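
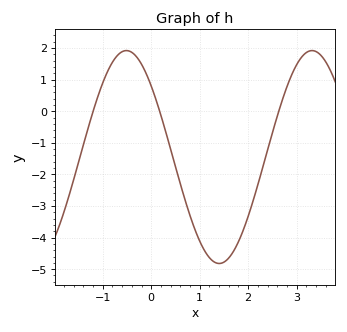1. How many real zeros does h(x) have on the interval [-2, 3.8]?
3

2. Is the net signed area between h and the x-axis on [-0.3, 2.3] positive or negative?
negative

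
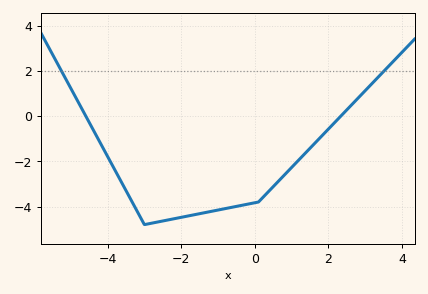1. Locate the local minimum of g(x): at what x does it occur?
-3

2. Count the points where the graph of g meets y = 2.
2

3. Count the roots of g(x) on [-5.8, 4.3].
2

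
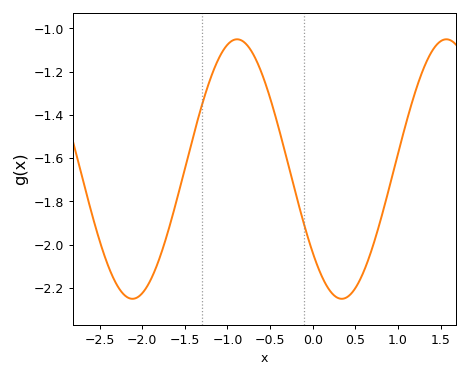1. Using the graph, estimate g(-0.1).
-1.91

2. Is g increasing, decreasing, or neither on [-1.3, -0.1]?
neither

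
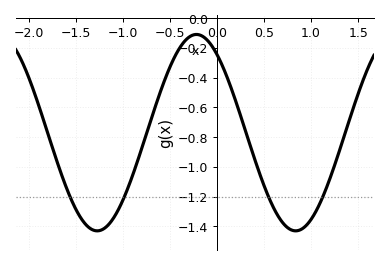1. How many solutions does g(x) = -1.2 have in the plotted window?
4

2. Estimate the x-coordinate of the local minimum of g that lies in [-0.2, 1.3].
0.8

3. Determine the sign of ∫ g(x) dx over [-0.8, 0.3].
negative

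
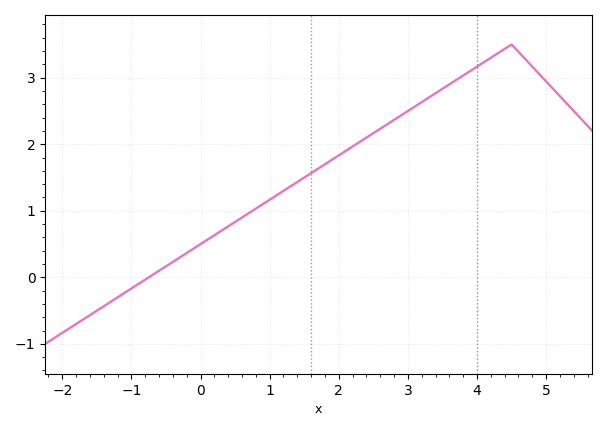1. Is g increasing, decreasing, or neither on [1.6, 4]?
increasing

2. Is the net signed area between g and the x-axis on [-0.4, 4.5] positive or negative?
positive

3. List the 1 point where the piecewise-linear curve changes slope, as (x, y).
(4.5, 3.5)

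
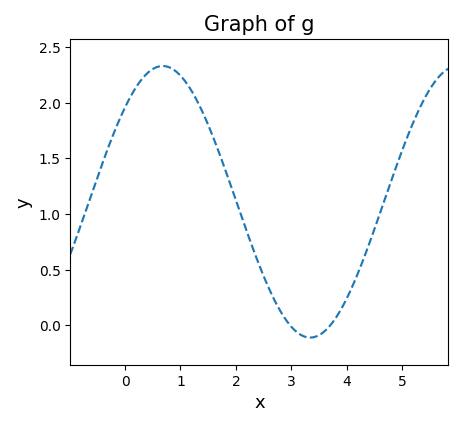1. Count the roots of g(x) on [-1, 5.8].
2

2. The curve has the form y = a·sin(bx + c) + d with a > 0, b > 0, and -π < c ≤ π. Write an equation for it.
y = 1.22sin(1.18x + 0.77) + 1.11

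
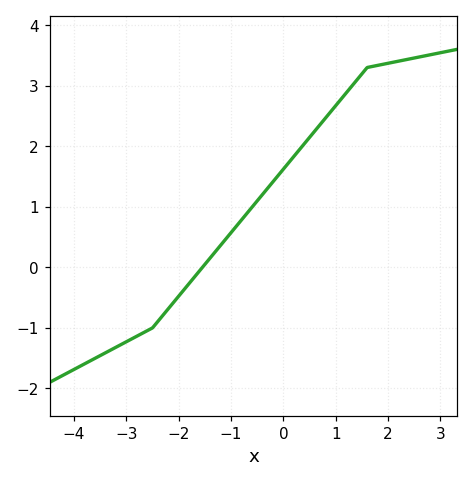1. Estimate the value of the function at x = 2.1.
3.39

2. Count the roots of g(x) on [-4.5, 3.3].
1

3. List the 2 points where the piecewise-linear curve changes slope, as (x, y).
(-2.5, -1); (1.6, 3.3)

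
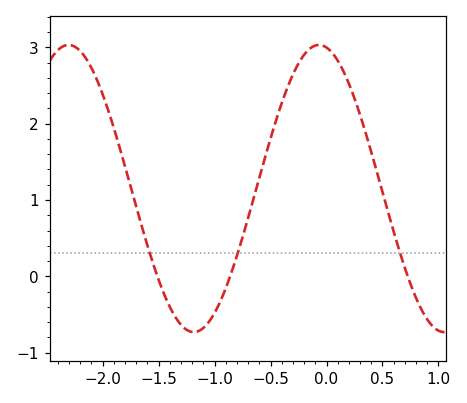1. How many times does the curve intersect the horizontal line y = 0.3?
3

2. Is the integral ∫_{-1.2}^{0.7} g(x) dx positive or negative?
positive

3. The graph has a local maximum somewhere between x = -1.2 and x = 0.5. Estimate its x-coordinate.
-0.05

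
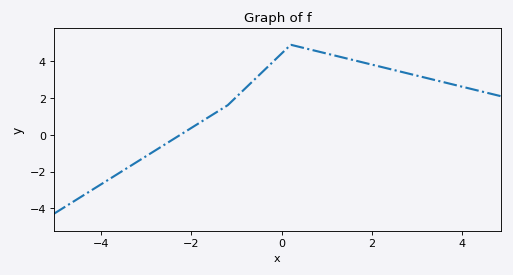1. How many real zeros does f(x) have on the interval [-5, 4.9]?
1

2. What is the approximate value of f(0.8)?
4.6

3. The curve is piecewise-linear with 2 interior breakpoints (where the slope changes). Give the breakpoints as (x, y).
(-1.2, 1.6); (0.2, 4.9)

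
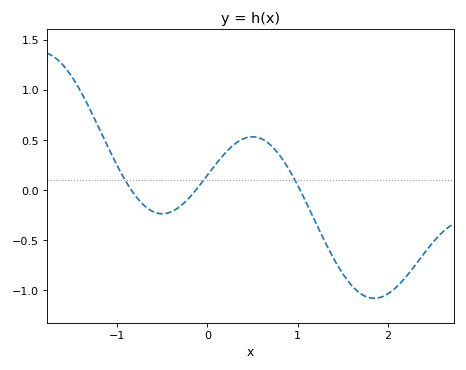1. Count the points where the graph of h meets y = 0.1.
3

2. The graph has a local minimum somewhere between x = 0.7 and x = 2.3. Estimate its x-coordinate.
1.85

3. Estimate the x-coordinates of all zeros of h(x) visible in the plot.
-0.843, -0.123, 1.02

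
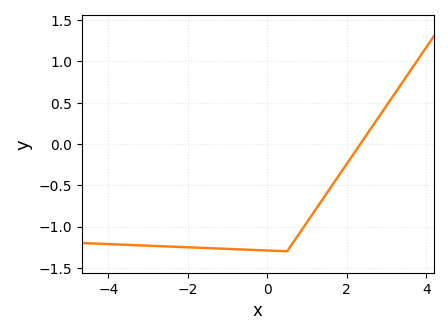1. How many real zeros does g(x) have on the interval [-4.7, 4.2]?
1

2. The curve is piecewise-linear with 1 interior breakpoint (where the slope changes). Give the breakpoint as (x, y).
(0.5, -1.3)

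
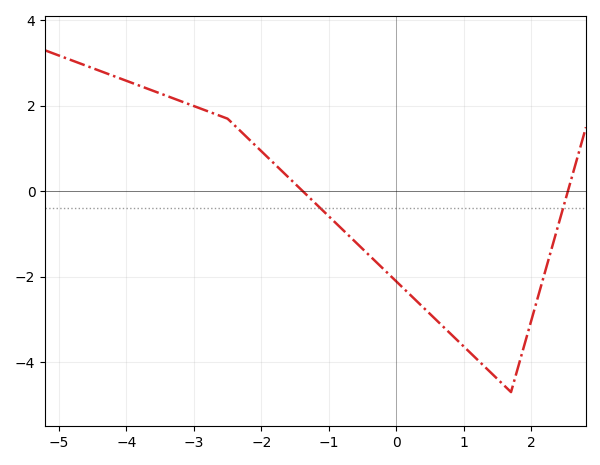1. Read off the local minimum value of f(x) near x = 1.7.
-4.7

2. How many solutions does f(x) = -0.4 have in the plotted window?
2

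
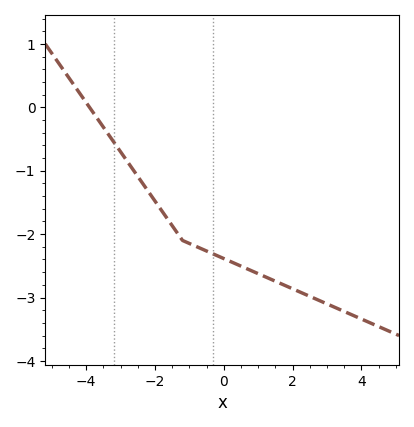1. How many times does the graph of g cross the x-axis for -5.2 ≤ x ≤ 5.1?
1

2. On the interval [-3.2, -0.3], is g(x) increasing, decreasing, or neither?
decreasing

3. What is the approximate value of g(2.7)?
-3.03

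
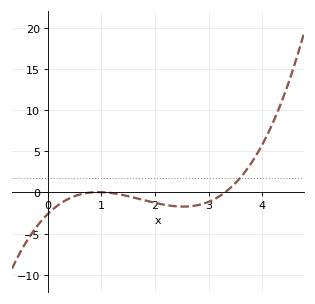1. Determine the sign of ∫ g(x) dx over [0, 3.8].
negative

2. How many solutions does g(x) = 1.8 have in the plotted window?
1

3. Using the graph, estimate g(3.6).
2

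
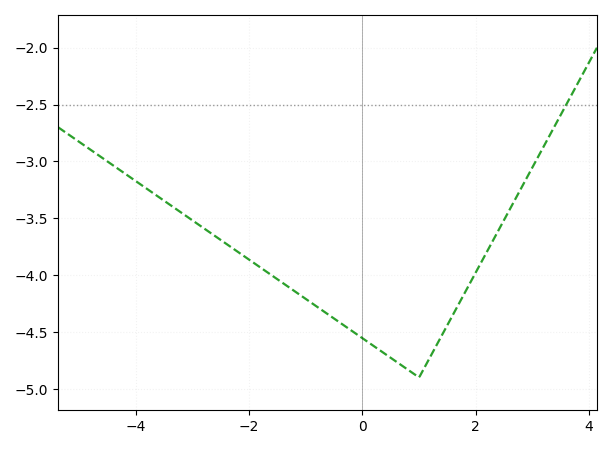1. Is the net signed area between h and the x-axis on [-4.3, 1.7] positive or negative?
negative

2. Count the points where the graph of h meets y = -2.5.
1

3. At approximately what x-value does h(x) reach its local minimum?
1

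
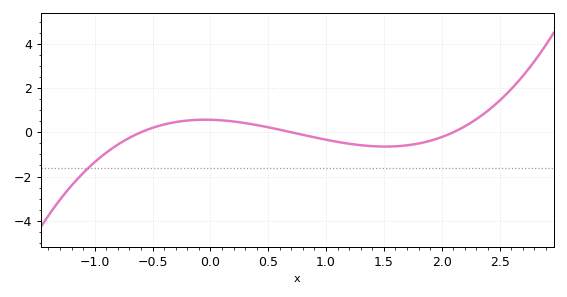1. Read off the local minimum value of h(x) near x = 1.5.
-0.645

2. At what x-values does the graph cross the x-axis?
-0.6, 0.7, 2.1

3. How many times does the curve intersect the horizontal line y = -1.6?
1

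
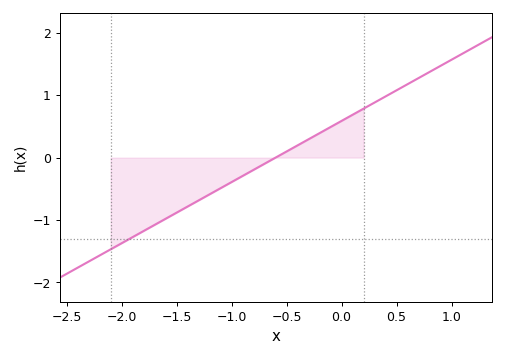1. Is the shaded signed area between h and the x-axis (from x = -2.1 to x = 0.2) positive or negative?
negative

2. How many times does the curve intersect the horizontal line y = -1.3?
1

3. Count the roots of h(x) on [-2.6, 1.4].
1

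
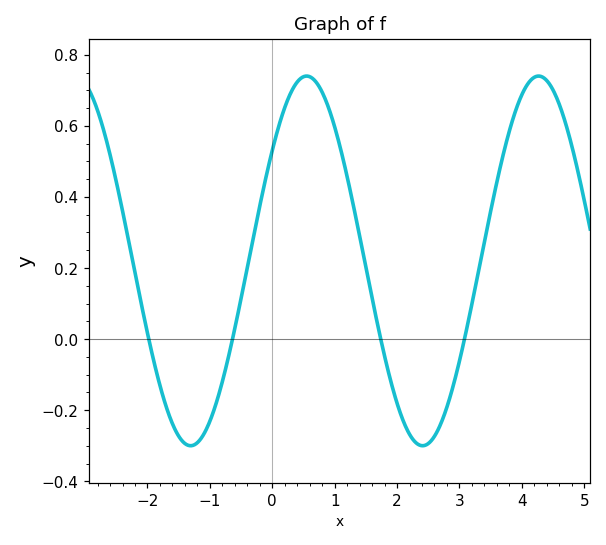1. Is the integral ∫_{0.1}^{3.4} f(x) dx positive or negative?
positive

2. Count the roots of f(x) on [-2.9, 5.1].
4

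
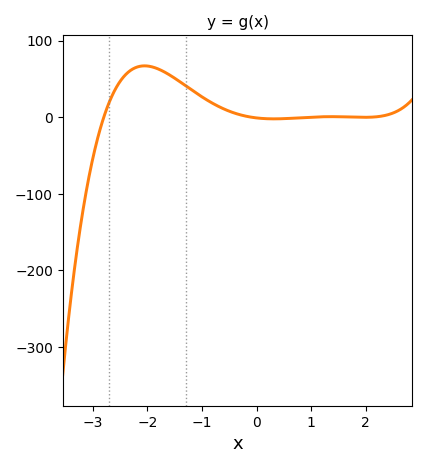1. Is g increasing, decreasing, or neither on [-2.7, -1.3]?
neither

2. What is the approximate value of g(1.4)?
0.663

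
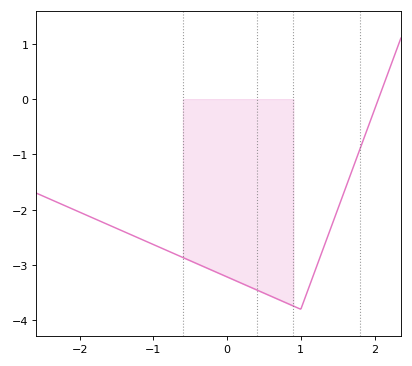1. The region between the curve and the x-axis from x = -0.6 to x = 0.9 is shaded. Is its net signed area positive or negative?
negative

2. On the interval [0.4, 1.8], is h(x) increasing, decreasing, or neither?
neither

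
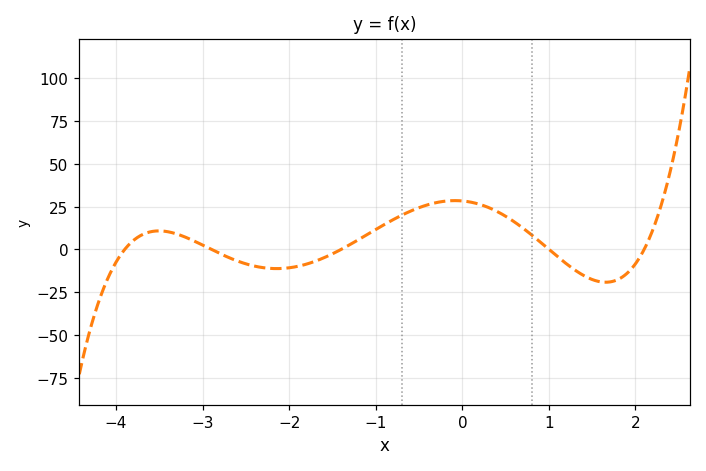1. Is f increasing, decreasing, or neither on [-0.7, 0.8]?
neither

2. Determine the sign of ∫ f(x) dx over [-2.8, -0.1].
positive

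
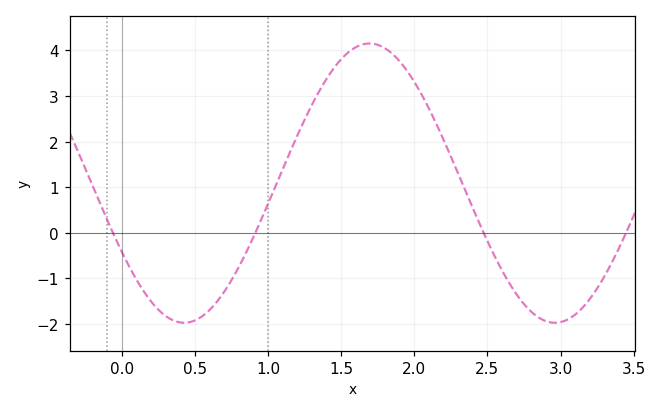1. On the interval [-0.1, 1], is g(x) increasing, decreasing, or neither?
neither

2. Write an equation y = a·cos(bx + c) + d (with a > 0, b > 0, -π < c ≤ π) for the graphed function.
y = 3.06cos(2.5x + 2.1) + 1.09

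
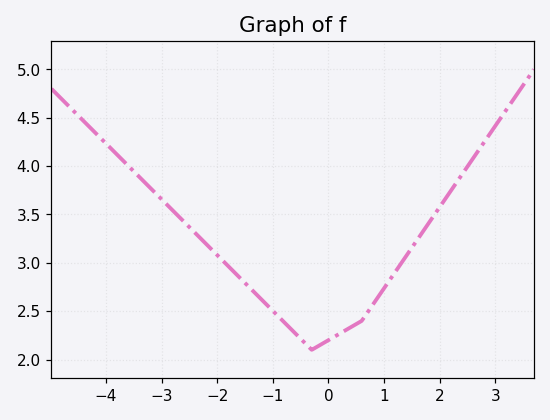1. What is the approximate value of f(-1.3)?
2.7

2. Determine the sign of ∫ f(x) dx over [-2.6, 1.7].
positive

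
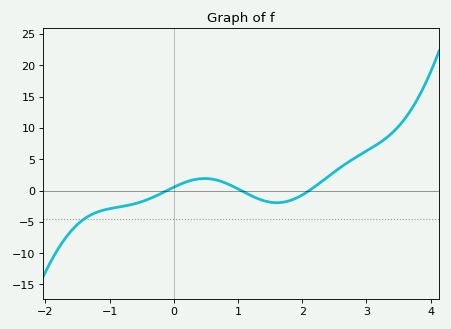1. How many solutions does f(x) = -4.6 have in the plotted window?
1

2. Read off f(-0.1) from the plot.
0.029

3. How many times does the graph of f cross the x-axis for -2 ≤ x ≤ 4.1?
3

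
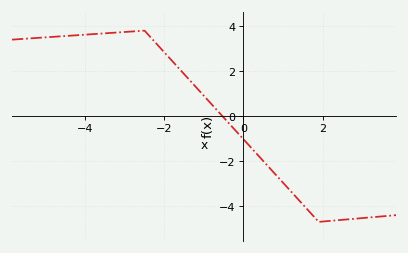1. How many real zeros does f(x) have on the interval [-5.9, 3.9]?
1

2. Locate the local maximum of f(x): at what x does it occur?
-2.6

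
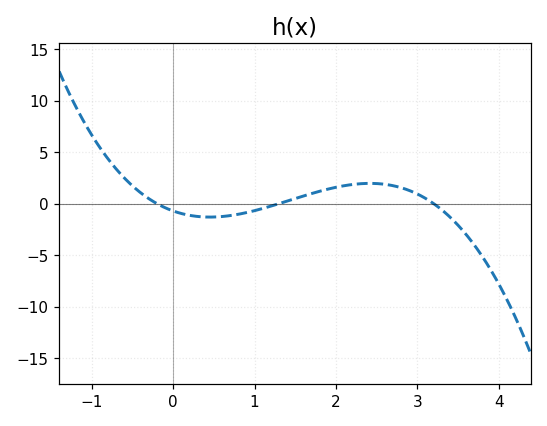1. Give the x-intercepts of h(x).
-0.2, 1.3, 3.2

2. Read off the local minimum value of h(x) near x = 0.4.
-1.5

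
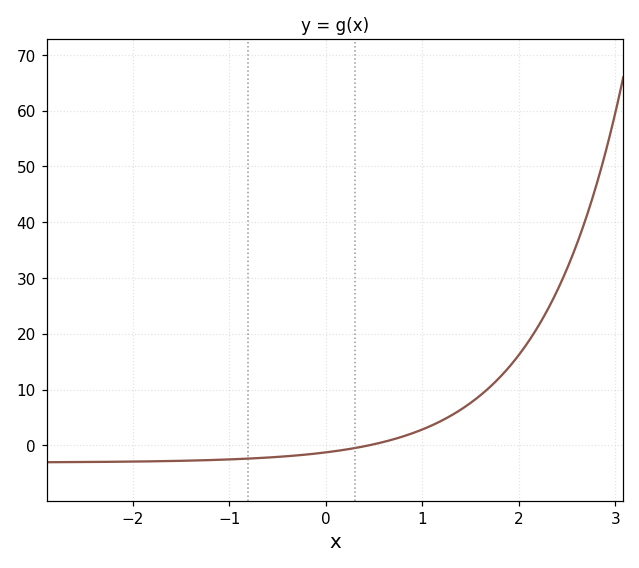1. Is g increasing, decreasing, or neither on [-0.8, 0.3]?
increasing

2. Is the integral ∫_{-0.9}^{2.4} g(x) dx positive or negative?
positive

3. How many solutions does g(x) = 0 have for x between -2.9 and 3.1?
1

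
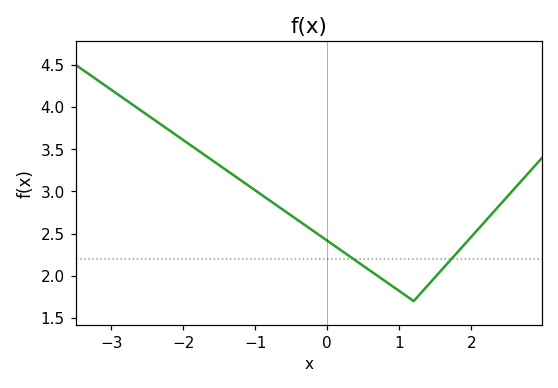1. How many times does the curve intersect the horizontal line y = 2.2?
2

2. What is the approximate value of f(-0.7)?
2.83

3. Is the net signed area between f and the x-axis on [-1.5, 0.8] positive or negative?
positive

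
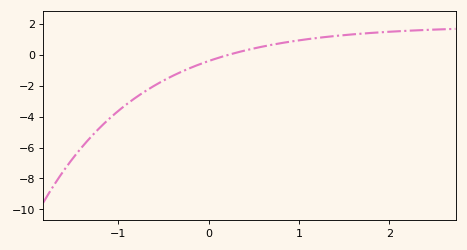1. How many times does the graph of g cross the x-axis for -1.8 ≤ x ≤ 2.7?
1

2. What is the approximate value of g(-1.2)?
-4.8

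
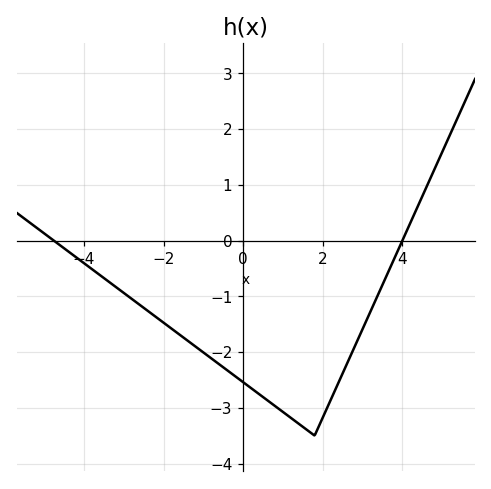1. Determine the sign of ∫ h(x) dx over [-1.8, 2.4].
negative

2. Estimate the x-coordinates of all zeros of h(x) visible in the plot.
-4.8, 4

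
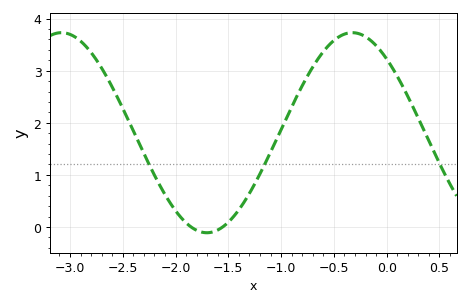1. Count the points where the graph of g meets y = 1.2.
3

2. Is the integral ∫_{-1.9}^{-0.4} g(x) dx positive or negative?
positive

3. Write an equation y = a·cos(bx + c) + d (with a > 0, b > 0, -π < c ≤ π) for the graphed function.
y = 1.92cos(2.3x + 0.74) + 1.81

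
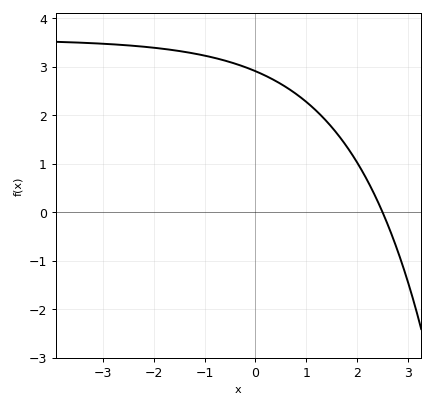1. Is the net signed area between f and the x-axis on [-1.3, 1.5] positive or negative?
positive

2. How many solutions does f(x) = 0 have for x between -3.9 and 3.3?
1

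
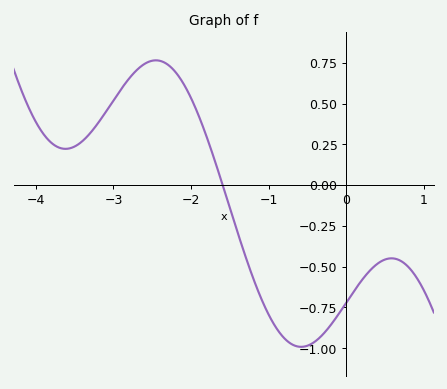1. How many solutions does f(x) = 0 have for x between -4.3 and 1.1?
1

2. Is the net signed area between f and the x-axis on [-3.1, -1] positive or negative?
positive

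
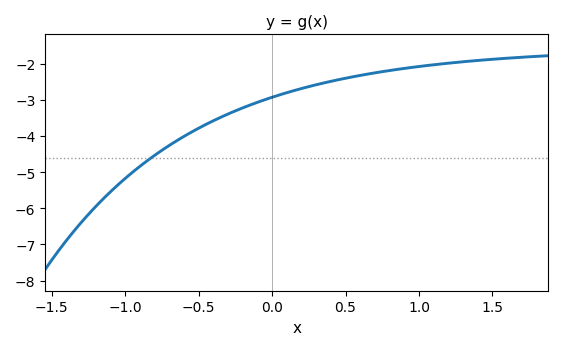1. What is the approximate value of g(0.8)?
-2.2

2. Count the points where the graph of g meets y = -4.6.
1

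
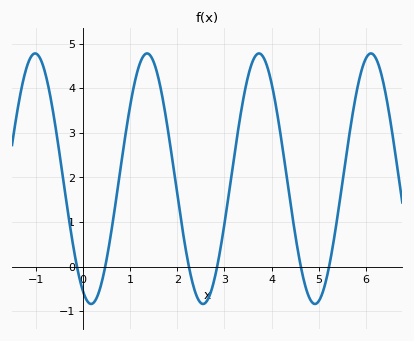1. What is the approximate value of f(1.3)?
4.74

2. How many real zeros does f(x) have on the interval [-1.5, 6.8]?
6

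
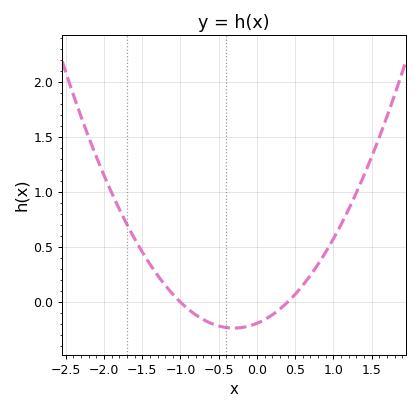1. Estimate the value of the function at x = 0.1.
-0.15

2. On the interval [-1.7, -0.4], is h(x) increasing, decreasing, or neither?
decreasing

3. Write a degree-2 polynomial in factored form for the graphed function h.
y = 0.48(x + 1)(x - 0.4)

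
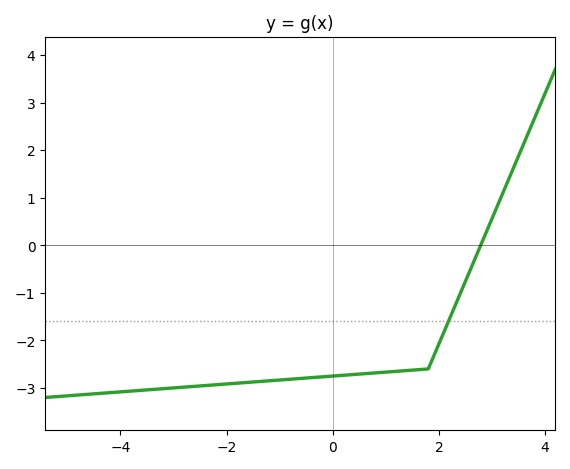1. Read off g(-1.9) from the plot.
-2.9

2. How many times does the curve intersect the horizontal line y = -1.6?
1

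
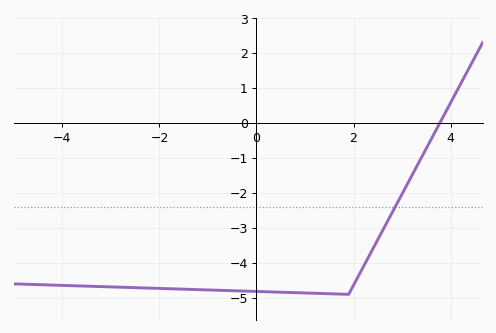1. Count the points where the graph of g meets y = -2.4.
1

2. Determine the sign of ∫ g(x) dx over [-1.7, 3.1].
negative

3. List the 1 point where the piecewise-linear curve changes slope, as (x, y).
(1.9, -4.9)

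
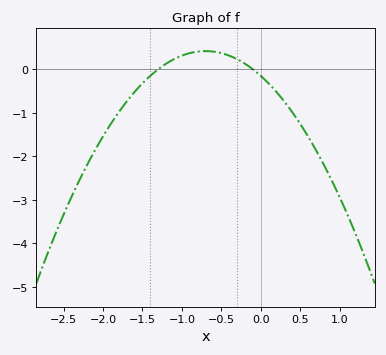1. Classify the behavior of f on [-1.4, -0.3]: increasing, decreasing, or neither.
neither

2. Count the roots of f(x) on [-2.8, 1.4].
2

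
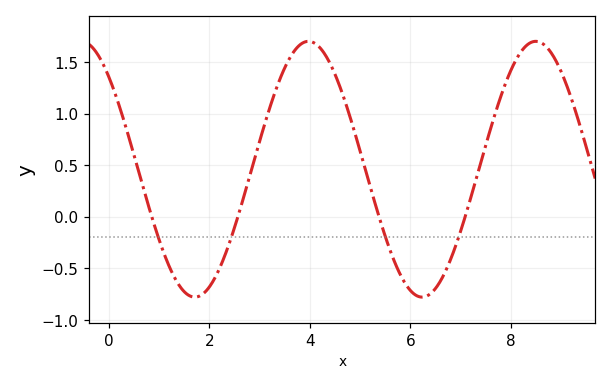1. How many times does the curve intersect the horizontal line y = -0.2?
4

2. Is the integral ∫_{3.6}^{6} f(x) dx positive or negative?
positive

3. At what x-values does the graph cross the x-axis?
0.857, 2.57, 5.38, 7.09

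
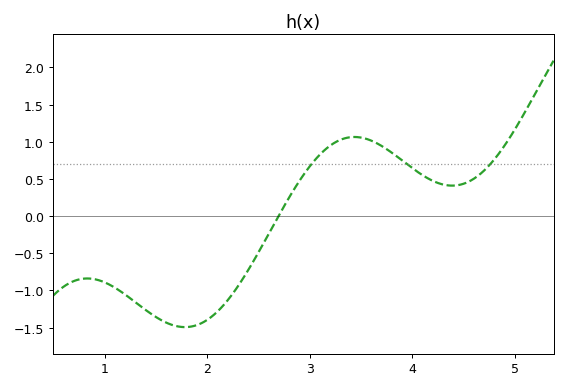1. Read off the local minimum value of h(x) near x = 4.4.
0.411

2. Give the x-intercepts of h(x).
2.69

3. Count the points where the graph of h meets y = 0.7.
3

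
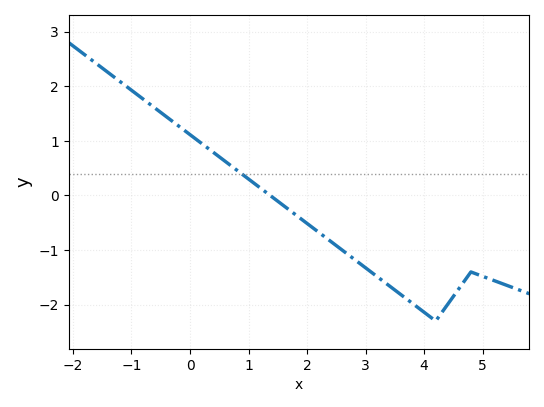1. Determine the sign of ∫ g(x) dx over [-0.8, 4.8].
negative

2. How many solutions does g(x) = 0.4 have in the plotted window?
1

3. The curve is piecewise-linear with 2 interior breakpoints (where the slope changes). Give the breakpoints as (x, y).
(4.2, -2.3); (4.8, -1.4)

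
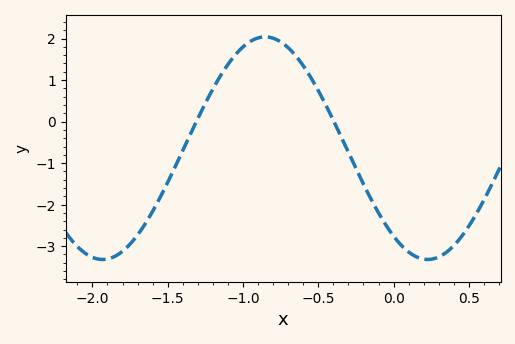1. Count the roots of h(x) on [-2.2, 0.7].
2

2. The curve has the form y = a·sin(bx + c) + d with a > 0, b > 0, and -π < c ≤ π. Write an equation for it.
y = 2.68sin(2.9x - 2.2) - 0.64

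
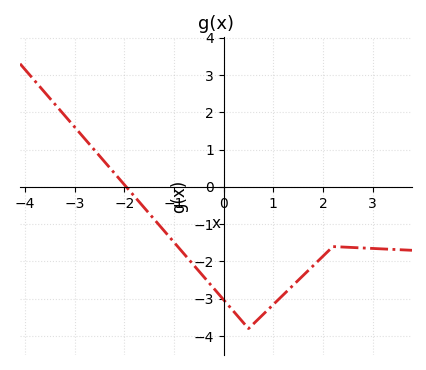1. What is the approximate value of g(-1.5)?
-0.7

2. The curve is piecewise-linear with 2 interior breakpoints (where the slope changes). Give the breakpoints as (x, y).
(0.5, -3.8); (2.2, -1.6)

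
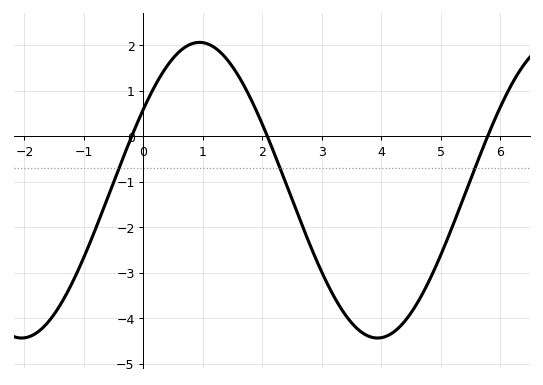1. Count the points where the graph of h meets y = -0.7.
3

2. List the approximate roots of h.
-0.2, 2, 5.8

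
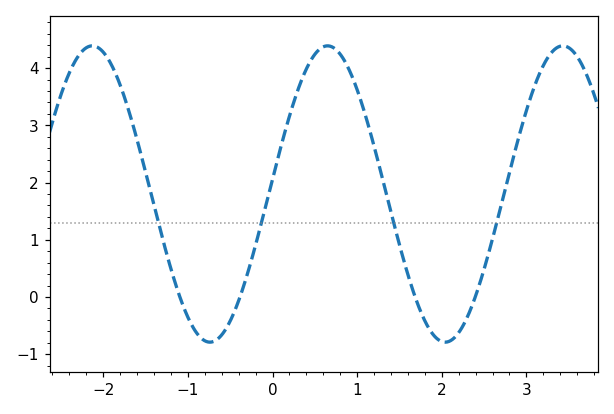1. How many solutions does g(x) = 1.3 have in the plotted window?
4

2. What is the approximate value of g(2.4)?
0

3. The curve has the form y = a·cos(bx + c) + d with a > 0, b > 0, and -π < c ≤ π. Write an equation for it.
y = 2.59cos(2.3x - 1.5) + 1.8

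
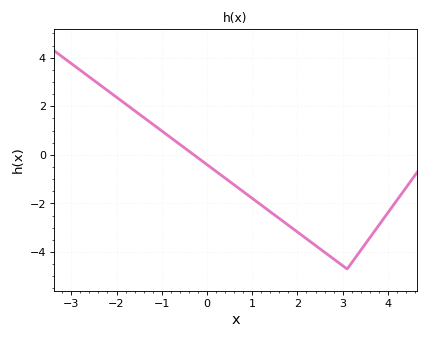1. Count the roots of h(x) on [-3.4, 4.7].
1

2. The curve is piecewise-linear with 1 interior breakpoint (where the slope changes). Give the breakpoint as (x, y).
(3.1, -4.7)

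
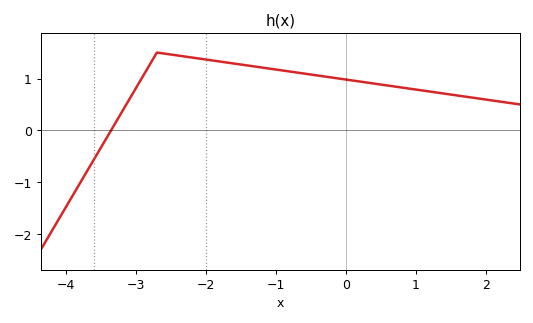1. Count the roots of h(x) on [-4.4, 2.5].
1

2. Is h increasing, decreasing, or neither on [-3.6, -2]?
neither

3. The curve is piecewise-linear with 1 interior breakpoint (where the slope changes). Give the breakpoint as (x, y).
(-2.7, 1.5)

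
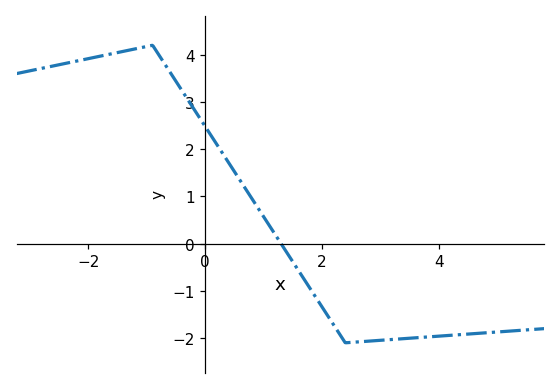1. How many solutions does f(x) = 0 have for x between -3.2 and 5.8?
1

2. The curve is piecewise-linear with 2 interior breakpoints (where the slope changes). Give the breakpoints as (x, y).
(-0.9, 4.2); (2.4, -2.1)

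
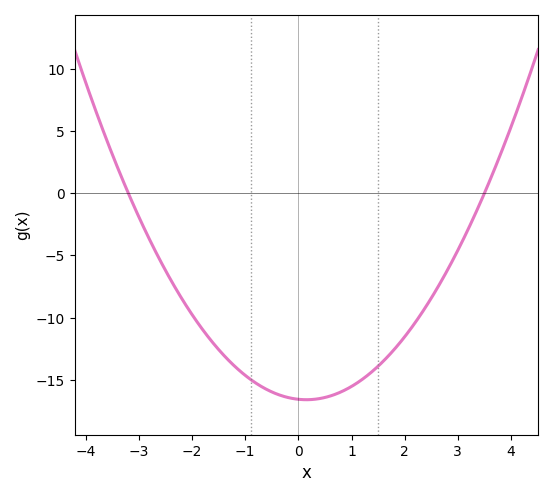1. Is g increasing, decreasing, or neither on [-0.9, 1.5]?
neither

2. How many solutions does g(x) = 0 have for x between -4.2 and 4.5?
2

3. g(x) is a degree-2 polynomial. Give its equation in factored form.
y = 1.48(x + 3.2)(x - 3.5)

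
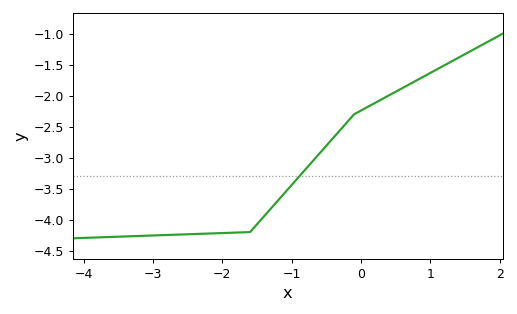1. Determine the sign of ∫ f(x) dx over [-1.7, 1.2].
negative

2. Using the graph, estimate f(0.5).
-1.94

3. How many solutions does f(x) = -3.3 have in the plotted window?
1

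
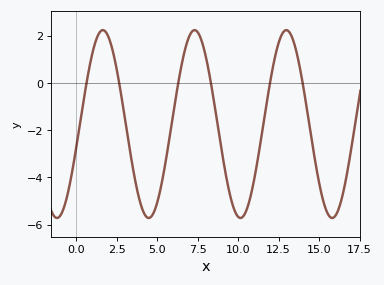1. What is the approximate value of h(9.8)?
-5.44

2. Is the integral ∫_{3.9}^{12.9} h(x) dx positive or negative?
negative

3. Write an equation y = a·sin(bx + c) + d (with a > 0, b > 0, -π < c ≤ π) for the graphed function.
y = 3.98sin(1.11x - 0.262) - 1.74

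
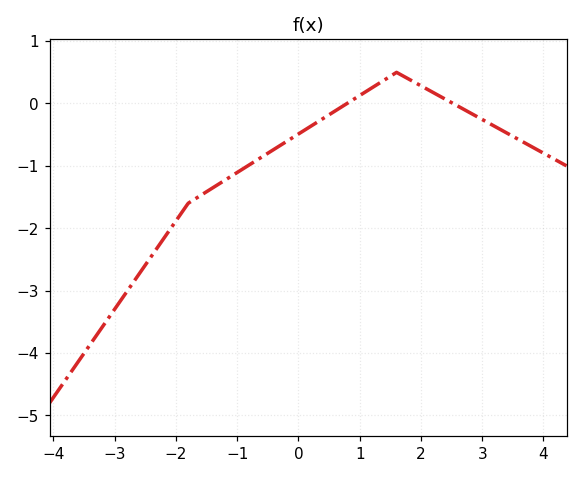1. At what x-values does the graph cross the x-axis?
0.8, 2.6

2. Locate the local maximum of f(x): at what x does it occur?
1.6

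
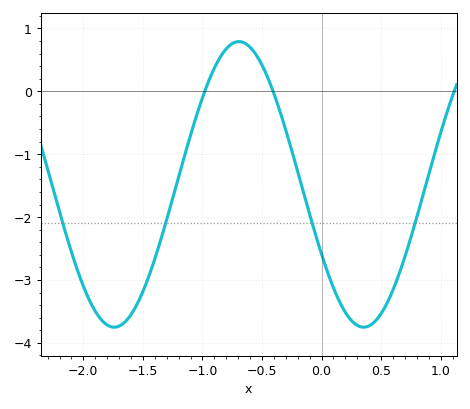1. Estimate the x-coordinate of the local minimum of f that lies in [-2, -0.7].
-1.74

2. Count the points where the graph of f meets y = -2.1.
4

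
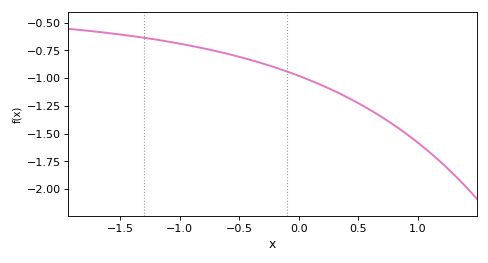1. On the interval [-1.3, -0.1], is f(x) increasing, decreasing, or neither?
decreasing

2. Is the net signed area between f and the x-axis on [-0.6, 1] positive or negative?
negative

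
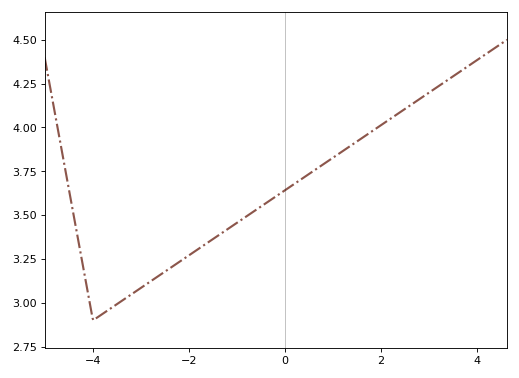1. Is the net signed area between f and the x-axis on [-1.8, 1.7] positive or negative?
positive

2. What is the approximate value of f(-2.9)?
3.1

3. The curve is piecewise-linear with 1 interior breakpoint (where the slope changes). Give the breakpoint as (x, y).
(-4, 2.9)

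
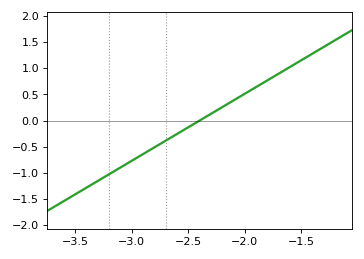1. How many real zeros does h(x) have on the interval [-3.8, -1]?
1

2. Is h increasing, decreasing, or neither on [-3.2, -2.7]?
increasing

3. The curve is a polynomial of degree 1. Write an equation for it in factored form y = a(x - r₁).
y = 1.28(x + 2.4)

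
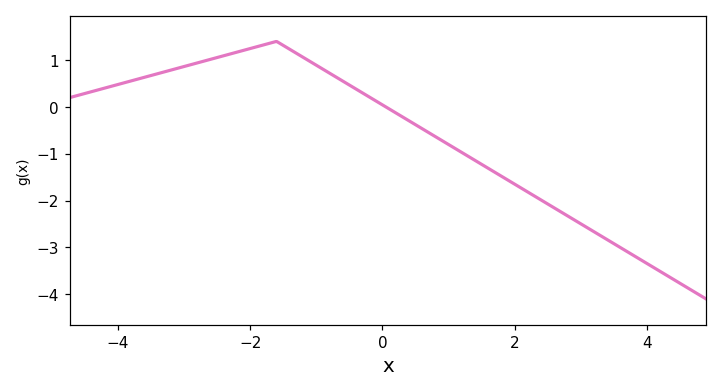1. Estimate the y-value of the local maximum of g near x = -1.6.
1.4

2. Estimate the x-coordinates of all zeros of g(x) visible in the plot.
0.054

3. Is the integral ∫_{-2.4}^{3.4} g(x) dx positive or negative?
negative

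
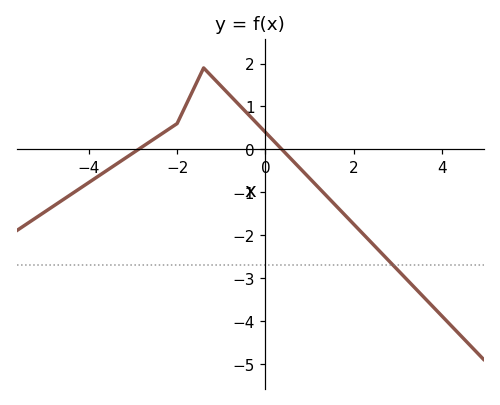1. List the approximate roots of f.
-2.87, 0.373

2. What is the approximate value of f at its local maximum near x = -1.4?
1.9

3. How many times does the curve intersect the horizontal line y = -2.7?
1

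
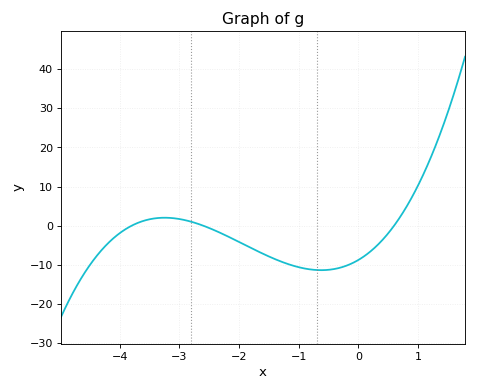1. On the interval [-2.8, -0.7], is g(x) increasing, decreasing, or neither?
decreasing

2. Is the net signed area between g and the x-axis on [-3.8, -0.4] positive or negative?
negative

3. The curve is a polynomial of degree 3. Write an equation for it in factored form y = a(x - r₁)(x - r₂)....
y = 1.48(x + 3.8)(x + 2.6)(x - 0.6)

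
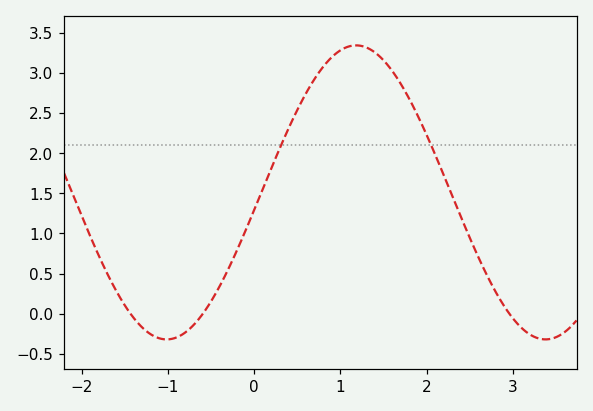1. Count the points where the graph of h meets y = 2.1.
2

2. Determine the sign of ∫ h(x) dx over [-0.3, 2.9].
positive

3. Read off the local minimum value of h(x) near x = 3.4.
-0.32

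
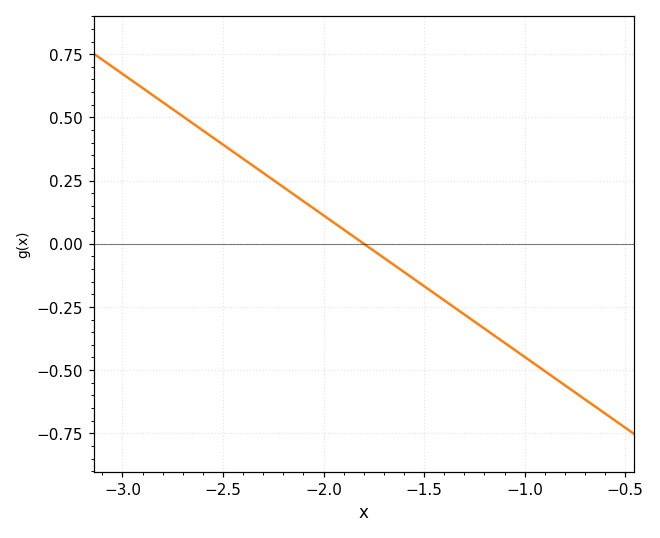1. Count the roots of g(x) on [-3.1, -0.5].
1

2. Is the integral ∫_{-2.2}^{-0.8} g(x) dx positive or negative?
negative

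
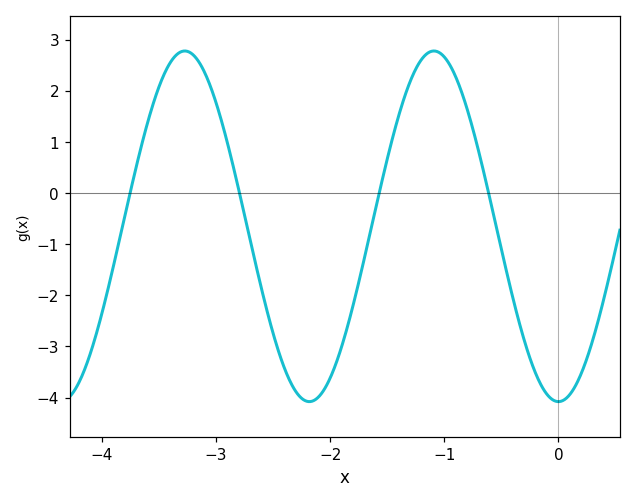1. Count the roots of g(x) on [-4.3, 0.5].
4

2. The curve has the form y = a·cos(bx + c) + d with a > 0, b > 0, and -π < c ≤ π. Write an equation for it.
y = 3.43cos(2.9x - 3.1) - 0.65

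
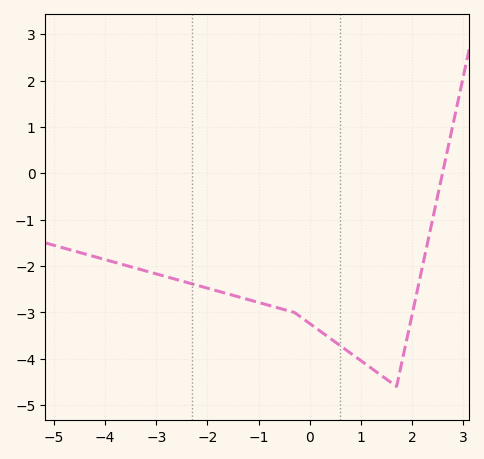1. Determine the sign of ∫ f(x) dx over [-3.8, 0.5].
negative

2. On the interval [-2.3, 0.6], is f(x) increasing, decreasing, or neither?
decreasing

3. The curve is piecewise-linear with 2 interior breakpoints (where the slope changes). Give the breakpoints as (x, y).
(-0.3, -3); (1.7, -4.6)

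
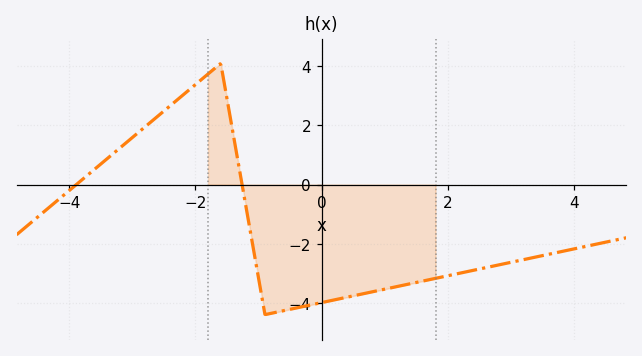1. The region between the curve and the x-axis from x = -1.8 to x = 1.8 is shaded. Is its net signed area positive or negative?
negative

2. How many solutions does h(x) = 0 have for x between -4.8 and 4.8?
2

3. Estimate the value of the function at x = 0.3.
-3.8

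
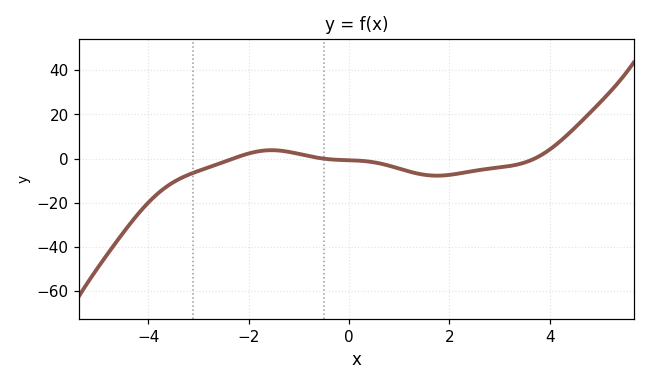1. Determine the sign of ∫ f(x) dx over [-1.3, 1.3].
negative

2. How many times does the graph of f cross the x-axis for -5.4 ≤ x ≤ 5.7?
3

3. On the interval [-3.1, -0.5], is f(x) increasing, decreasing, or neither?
neither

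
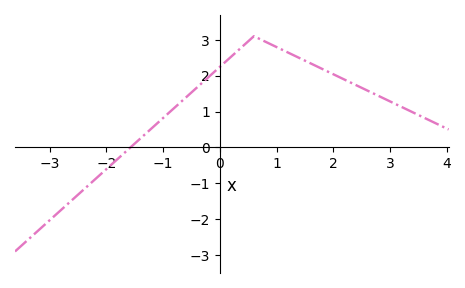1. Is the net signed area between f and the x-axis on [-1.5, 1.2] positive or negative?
positive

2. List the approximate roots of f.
-1.6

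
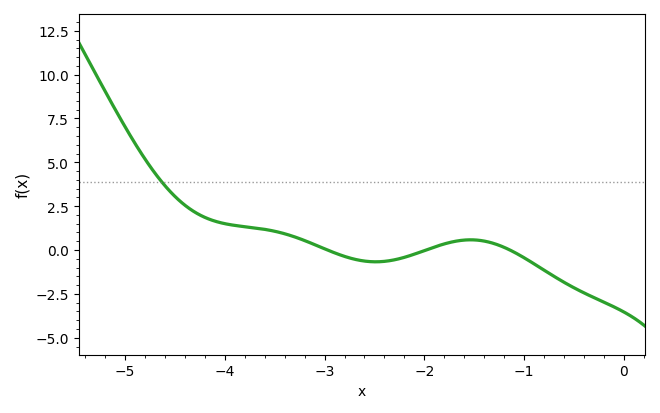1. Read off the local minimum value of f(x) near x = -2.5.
-0.671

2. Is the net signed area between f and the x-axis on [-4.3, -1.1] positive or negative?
positive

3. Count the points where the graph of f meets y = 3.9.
1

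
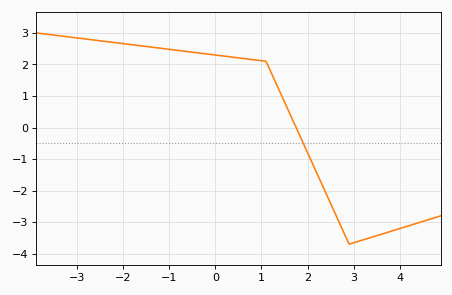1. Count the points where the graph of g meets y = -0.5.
1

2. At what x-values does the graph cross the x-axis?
1.8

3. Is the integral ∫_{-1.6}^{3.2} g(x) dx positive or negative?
positive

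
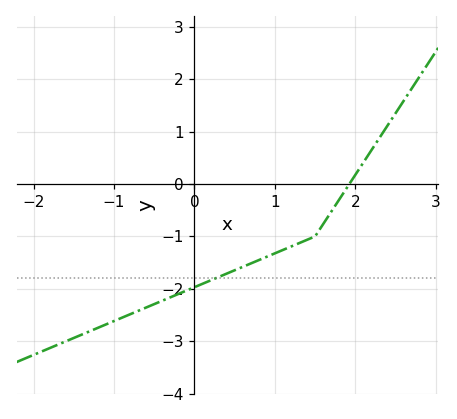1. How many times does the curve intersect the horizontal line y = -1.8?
1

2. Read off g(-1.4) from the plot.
-2.9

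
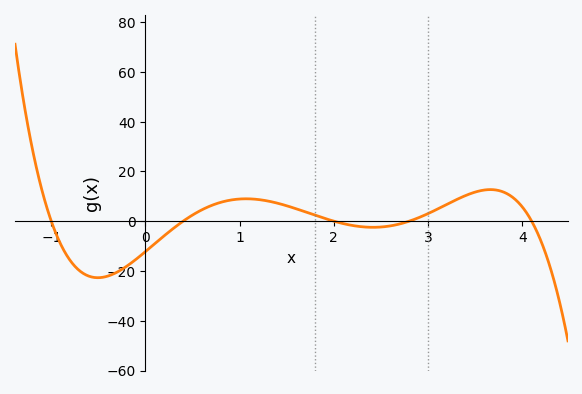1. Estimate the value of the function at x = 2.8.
0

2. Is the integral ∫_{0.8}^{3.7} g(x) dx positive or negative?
positive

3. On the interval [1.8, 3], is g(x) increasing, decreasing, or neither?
neither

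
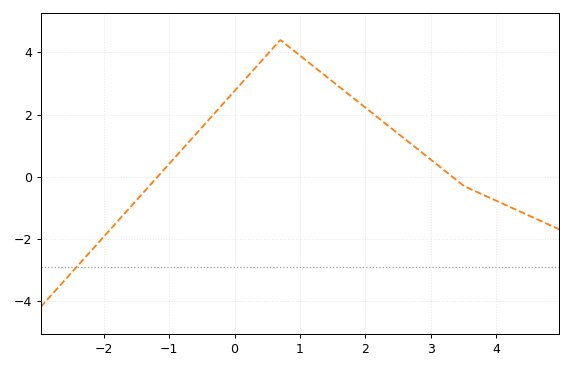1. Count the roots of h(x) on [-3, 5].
2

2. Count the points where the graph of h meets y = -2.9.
1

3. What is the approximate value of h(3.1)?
0.4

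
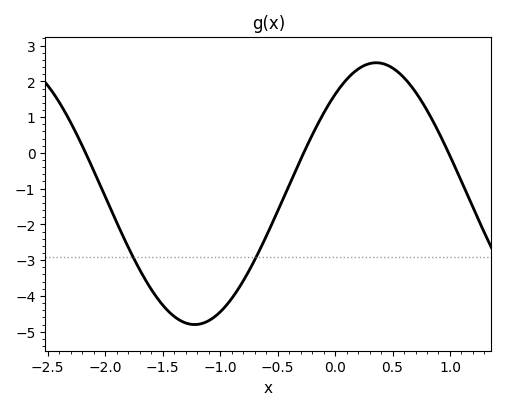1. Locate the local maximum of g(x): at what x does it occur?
0.4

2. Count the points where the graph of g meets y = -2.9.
2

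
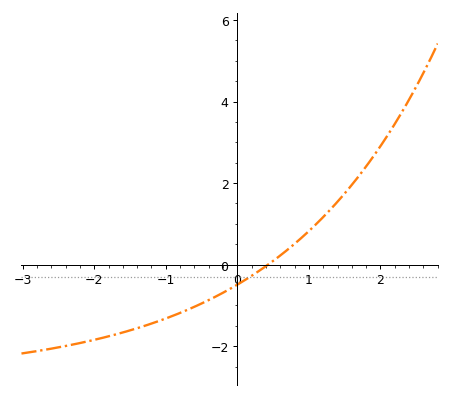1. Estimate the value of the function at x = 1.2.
1.17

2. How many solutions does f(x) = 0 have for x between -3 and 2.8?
1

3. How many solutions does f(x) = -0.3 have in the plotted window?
1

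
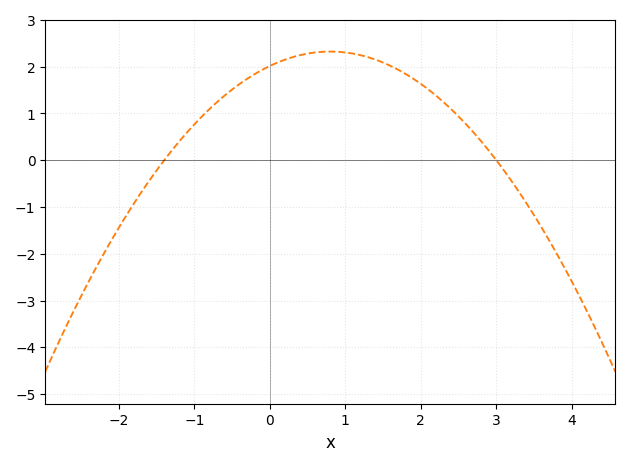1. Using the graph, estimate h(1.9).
1.7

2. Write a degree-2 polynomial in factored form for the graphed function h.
y = -0.48(x + 1.4)(x - 3)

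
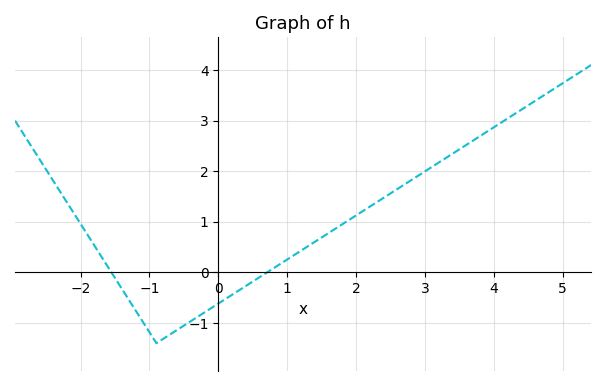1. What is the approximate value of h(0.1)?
-0.5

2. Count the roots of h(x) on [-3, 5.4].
2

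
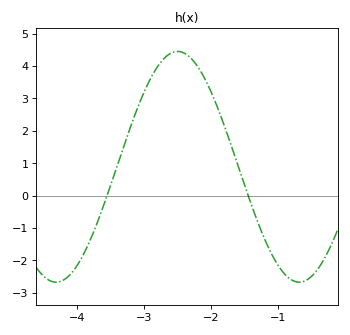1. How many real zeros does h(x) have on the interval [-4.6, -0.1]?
2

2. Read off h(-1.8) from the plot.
2.12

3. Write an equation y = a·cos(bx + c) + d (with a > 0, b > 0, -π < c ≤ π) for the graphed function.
y = 3.56cos(1.73x - 1.95) + 0.89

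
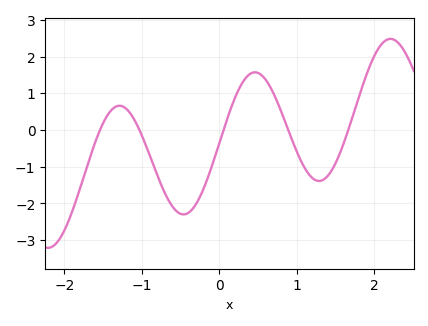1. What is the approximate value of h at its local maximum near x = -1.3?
0.7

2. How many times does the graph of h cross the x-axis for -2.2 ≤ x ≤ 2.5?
5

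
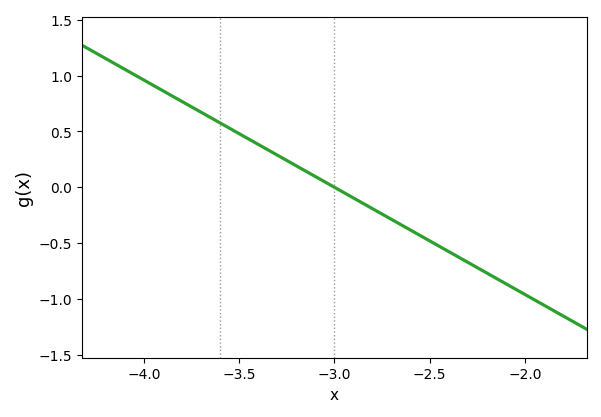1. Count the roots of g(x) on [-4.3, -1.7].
1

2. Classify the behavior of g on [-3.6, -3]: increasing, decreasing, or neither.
decreasing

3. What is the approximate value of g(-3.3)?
0.3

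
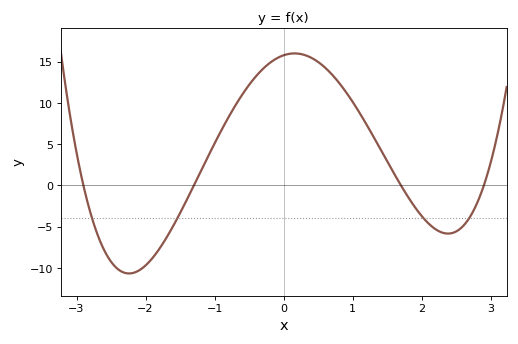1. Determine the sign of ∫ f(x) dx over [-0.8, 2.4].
positive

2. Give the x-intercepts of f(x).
-2.9, -1.3, 1.7, 2.9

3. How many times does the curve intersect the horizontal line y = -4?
4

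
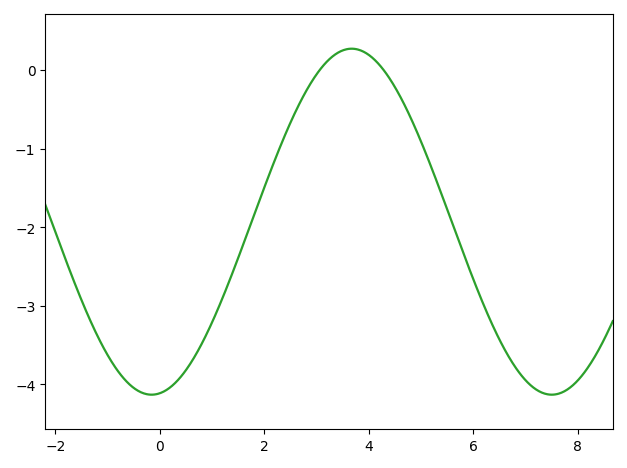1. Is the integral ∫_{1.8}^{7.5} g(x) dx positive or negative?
negative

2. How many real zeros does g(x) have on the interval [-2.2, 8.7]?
2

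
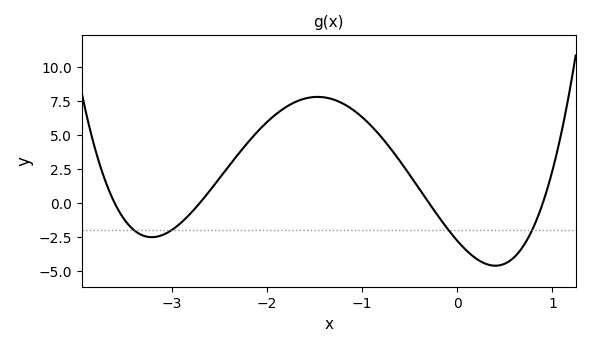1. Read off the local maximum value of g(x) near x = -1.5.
7.8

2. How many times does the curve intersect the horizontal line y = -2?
4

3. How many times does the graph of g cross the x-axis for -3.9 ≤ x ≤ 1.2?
4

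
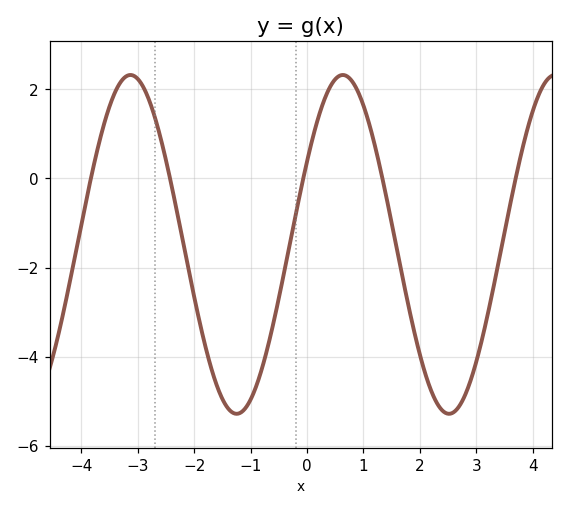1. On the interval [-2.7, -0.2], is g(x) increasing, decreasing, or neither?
neither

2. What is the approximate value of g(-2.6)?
0.94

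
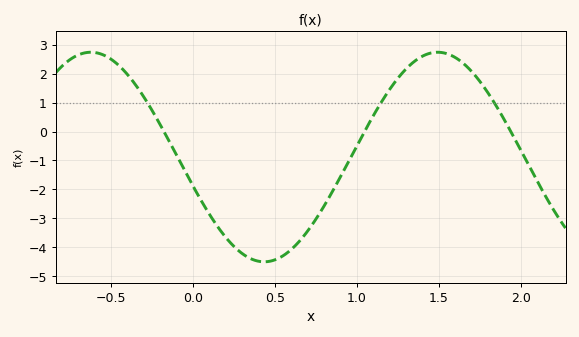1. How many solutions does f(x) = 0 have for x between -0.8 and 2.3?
3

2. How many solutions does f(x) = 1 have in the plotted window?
3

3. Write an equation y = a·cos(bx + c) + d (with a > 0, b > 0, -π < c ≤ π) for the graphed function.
y = 3.62cos(3x + 1.9) - 0.88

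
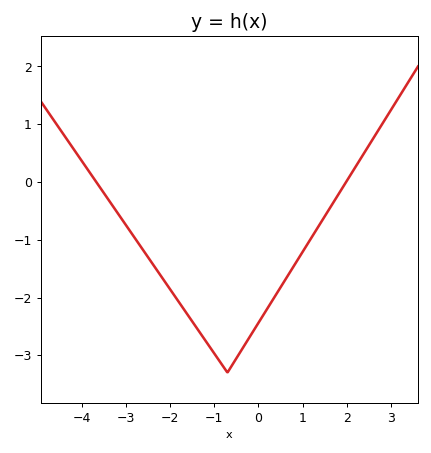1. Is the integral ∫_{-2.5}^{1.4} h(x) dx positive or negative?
negative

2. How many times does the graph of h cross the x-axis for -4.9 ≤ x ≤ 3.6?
2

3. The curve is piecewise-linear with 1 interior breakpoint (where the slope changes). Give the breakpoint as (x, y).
(-0.7, -3.3)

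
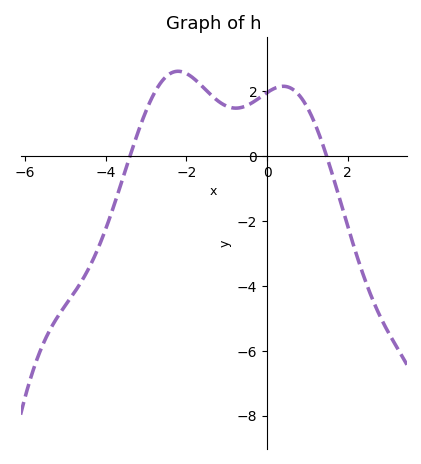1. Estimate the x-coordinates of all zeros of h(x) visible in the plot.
-3.4, 1.4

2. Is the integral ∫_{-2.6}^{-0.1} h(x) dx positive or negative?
positive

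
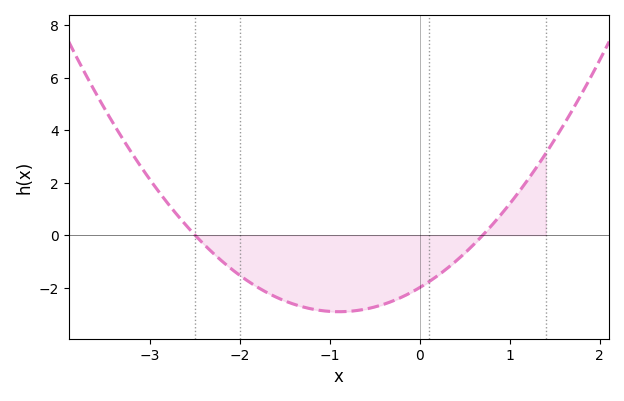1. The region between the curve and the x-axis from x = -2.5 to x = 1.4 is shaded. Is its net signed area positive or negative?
negative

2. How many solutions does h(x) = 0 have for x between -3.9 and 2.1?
2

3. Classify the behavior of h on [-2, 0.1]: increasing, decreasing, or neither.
neither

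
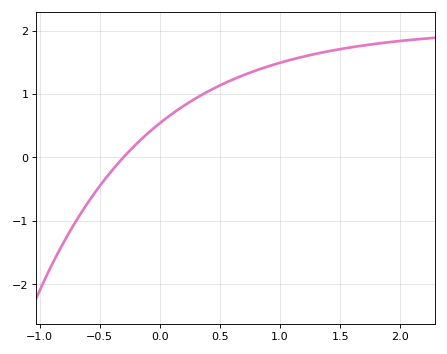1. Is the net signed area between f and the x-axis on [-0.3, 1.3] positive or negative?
positive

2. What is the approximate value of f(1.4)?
1.67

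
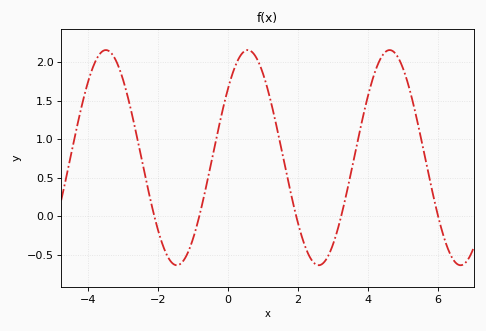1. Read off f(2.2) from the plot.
-0.386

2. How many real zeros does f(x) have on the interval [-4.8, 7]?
5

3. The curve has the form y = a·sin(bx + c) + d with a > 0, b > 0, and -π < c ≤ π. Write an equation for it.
y = 1.4sin(1.55x + 0.69) + 0.76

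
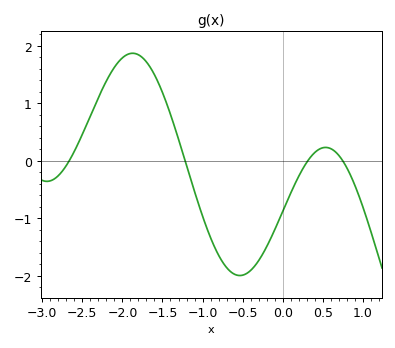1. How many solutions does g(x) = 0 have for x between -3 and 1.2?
4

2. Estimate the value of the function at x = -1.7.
1.72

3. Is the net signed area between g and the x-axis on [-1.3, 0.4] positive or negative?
negative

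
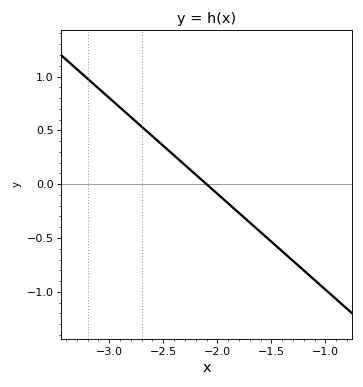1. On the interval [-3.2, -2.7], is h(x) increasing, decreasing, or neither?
decreasing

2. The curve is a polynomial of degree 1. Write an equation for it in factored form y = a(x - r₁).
y = -0.89(x + 2.1)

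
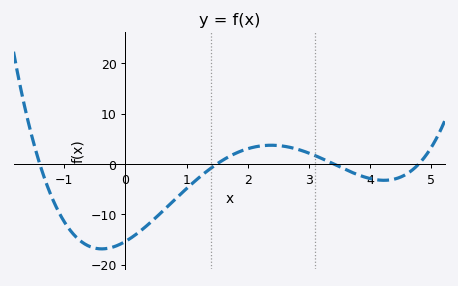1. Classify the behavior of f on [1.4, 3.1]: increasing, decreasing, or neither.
neither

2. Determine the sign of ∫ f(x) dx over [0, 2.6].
negative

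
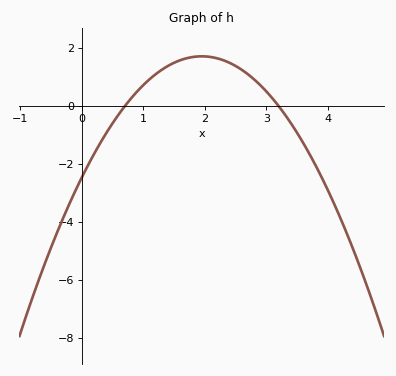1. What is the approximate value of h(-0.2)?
-3.4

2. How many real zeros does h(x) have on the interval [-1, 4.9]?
2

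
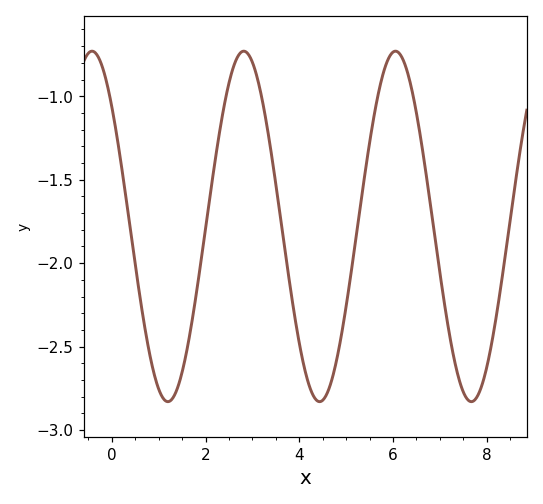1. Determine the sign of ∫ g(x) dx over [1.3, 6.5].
negative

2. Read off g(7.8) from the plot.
-2.8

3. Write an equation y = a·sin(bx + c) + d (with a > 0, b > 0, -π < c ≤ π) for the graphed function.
y = 1.05sin(1.9x + 2.4) - 1.78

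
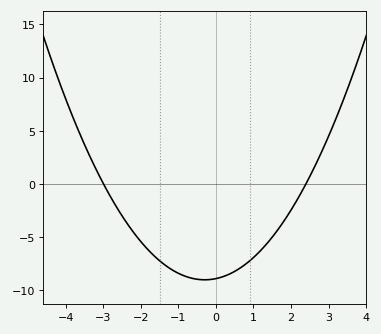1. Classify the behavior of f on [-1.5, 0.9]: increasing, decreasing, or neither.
neither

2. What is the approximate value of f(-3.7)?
5.29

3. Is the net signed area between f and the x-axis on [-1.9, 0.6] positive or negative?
negative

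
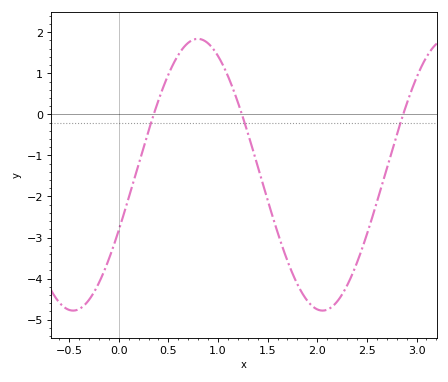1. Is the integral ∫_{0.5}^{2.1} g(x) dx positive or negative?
negative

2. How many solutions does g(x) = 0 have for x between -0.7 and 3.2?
3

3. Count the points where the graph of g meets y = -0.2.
3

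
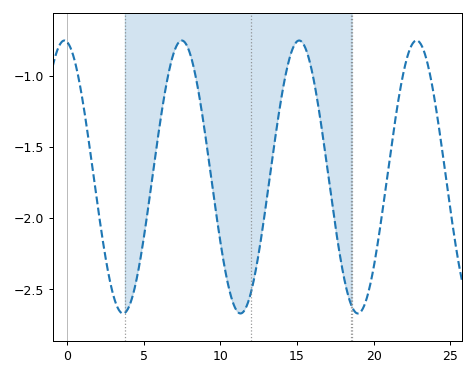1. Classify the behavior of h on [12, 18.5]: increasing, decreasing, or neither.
neither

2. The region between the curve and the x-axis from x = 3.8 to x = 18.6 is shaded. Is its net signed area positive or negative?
negative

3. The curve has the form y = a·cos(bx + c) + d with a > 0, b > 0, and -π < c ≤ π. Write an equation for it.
y = 0.96cos(0.82x + 0.15) - 1.71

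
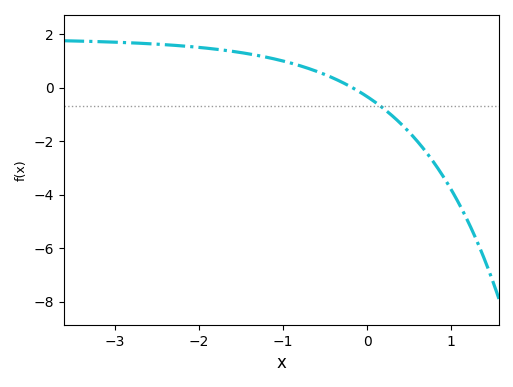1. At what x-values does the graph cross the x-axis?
-0.2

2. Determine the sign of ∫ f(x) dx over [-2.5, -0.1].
positive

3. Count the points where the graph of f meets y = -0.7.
1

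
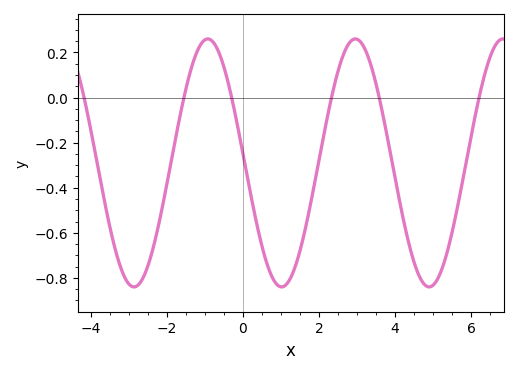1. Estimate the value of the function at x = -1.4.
0.102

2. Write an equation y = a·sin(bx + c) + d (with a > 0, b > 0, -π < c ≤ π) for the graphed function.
y = 0.55sin(1.62x + 3.06) - 0.29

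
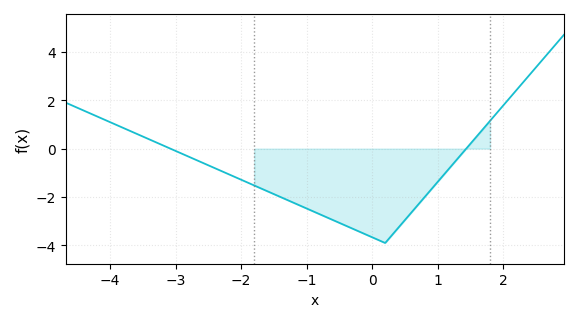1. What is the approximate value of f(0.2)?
-3.9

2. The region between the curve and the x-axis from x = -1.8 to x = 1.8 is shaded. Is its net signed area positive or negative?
negative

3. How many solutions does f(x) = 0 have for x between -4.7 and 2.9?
2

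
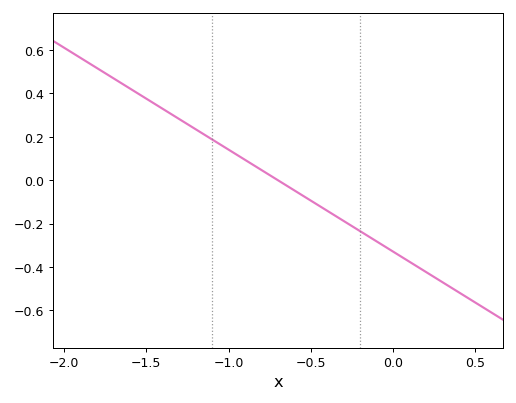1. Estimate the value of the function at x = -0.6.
-0.047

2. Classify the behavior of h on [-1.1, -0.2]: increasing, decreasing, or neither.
decreasing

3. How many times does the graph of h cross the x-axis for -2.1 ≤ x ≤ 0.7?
1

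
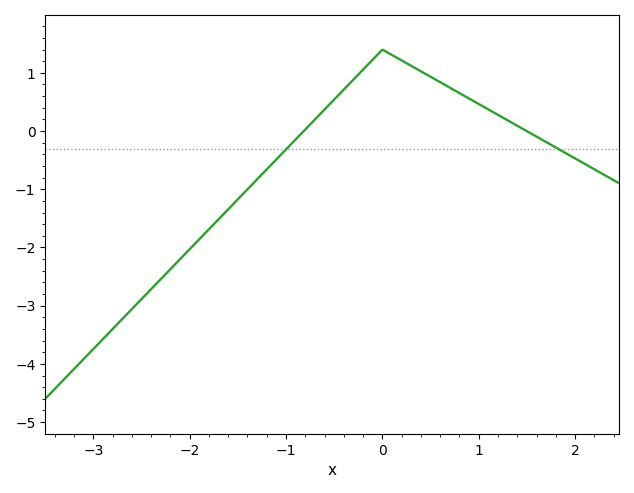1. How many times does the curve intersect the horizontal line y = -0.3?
2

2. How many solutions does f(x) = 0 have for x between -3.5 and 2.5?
2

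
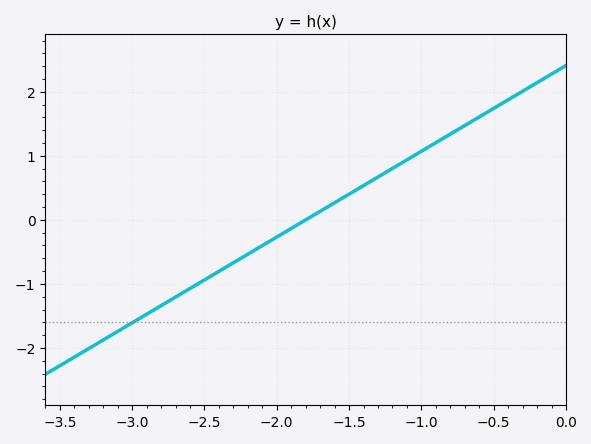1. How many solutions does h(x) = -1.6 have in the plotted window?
1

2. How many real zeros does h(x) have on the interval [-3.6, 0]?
1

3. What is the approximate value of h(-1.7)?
0.1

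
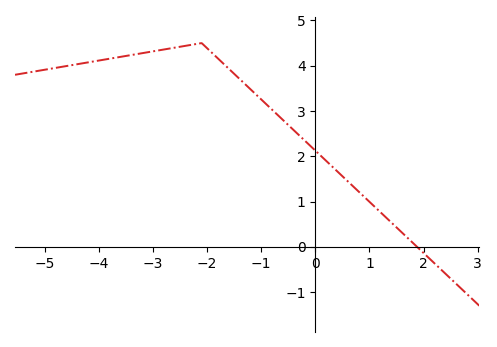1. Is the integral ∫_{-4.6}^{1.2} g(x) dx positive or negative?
positive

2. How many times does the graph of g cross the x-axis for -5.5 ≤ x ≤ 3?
1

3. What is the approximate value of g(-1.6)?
3.93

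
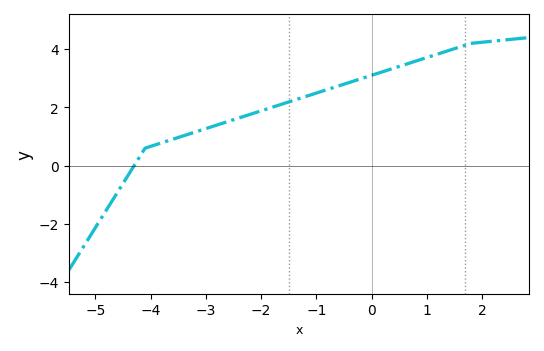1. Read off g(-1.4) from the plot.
2.25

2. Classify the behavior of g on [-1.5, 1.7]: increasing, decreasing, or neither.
increasing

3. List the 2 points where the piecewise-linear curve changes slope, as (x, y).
(-4.1, 0.6); (1.8, 4.2)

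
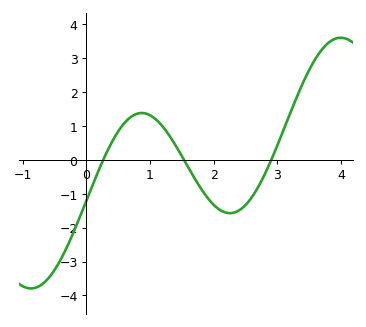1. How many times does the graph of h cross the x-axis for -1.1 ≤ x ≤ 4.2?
3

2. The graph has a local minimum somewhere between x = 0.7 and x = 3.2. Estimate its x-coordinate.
2.3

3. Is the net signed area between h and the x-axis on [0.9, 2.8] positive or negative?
negative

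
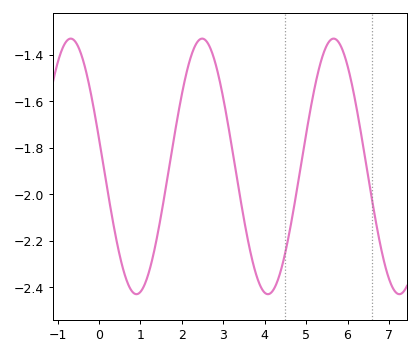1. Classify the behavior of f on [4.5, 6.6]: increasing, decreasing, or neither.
neither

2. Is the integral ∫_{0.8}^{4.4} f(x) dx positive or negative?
negative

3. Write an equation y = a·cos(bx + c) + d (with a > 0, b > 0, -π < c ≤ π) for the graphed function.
y = 0.55cos(2x + 1.3) - 1.88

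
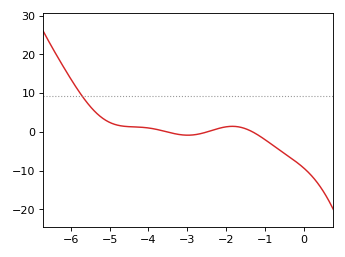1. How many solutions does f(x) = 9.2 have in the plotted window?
1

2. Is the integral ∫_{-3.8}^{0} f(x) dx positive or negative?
negative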